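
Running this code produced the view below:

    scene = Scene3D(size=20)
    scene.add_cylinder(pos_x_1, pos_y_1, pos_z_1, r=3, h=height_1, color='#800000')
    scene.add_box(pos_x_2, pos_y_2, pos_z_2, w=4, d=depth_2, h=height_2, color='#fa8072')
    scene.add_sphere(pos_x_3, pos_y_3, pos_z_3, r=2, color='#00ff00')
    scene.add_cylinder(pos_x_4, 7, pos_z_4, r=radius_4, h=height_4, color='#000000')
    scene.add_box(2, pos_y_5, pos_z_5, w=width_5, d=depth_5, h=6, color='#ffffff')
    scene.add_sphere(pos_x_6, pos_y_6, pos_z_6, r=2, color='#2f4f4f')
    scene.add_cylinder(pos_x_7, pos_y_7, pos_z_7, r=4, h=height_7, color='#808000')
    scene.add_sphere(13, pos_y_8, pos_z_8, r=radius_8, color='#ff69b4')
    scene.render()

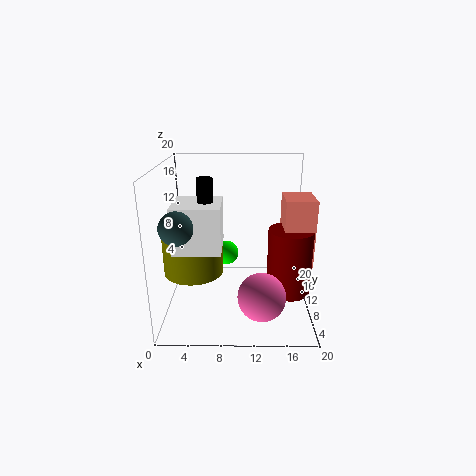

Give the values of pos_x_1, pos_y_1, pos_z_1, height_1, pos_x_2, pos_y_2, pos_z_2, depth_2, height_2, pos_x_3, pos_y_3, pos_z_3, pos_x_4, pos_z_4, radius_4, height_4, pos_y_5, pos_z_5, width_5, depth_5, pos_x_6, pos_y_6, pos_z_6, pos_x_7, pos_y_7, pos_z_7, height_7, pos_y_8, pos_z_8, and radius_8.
pos_x_1 = 17; pos_y_1 = 8; pos_z_1 = 3; height_1 = 9; pos_x_2 = 16; pos_y_2 = 7; pos_z_2 = 7; depth_2 = 5; height_2 = 9; pos_x_3 = 8; pos_y_3 = 18; pos_z_3 = 4; pos_x_4 = 6; pos_z_4 = 13; radius_4 = 1; height_4 = 6; pos_y_5 = 4; pos_z_5 = 10; width_5 = 6; depth_5 = 6; pos_x_6 = 3; pos_y_6 = 3; pos_z_6 = 14; pos_x_7 = 4; pos_y_7 = 8; pos_z_7 = 6; height_7 = 6; pos_y_8 = 3; pos_z_8 = 5; radius_8 = 3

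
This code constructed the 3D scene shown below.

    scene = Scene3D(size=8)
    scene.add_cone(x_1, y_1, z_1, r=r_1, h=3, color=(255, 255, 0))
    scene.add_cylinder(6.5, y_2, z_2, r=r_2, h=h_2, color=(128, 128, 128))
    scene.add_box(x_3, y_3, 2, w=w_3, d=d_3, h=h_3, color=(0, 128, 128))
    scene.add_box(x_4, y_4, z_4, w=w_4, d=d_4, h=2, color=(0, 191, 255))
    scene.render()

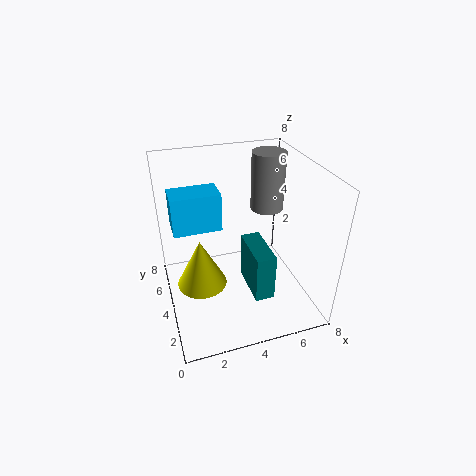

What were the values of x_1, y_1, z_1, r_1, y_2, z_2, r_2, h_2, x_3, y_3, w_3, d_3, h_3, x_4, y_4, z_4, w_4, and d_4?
x_1 = 2; y_1 = 5; z_1 = 0.5; r_1 = 1.5; y_2 = 6; z_2 = 4.5; r_2 = 1; h_2 = 3.5; x_3 = 4; y_3 = 1; w_3 = 1; d_3 = 2.5; h_3 = 2.5; x_4 = 0.5; y_4 = 3.5; z_4 = 5; w_4 = 2.5; d_4 = 1.5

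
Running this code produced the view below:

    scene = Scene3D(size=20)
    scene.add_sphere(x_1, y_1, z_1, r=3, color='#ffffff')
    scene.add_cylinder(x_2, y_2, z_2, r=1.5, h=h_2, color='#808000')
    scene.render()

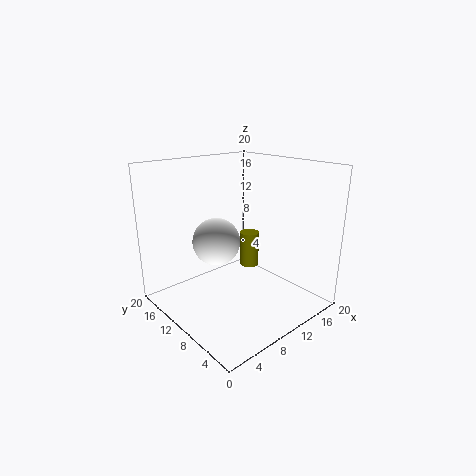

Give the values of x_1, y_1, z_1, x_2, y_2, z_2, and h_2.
x_1 = 5.5; y_1 = 9; z_1 = 11; x_2 = 15.5; y_2 = 13.5; z_2 = 3; h_2 = 5.5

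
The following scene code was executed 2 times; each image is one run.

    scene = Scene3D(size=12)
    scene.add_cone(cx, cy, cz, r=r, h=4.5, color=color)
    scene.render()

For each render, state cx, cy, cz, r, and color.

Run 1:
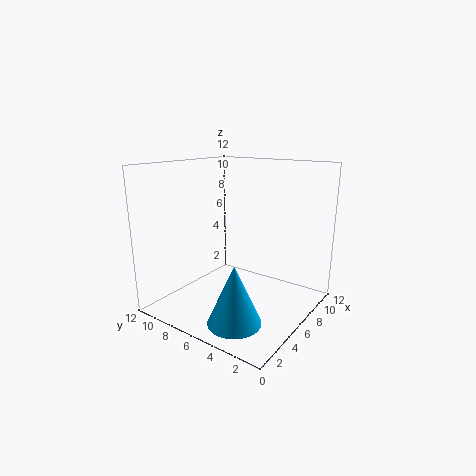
cx = 2; cy = 3.5; cz = 1; r = 2; color = 'deepskyblue'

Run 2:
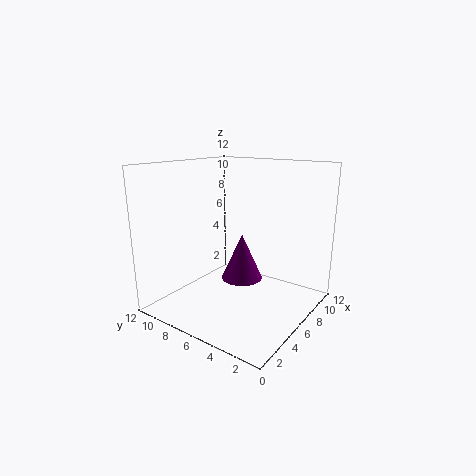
cx = 9.5; cy = 8; cz = 0.5; r = 2; color = 'purple'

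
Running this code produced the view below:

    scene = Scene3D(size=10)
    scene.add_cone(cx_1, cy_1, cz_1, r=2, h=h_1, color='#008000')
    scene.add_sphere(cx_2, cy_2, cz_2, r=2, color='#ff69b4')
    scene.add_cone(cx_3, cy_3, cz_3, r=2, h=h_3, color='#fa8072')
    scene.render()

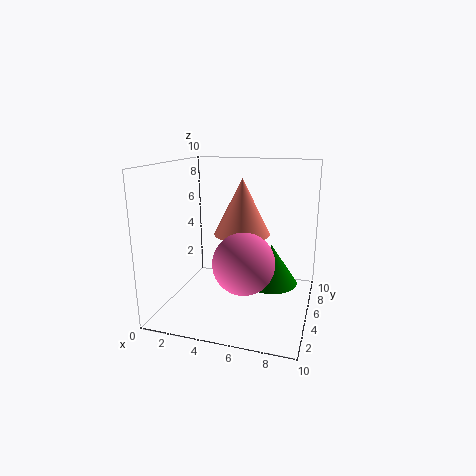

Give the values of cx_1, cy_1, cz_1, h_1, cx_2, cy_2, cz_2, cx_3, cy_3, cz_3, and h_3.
cx_1 = 7
cy_1 = 7
cz_1 = 1
h_1 = 3
cx_2 = 6
cy_2 = 3
cz_2 = 4
cx_3 = 5
cy_3 = 6
cz_3 = 5
h_3 = 4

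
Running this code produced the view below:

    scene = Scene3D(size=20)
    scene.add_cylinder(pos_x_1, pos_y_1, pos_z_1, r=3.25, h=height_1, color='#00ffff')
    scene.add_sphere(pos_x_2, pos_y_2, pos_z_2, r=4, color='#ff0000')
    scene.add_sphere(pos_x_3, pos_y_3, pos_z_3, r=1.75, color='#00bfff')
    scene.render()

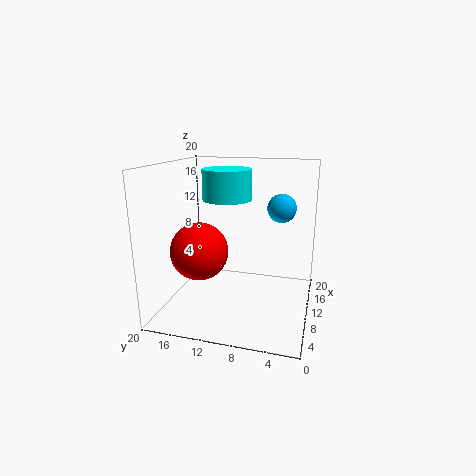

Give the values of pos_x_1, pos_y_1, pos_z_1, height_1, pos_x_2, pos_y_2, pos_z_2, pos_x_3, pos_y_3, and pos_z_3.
pos_x_1 = 9.25, pos_y_1 = 11.25, pos_z_1 = 15.5, height_1 = 4, pos_x_2 = 8, pos_y_2 = 15, pos_z_2 = 8.25, pos_x_3 = 7.25, pos_y_3 = 3.75, pos_z_3 = 15.25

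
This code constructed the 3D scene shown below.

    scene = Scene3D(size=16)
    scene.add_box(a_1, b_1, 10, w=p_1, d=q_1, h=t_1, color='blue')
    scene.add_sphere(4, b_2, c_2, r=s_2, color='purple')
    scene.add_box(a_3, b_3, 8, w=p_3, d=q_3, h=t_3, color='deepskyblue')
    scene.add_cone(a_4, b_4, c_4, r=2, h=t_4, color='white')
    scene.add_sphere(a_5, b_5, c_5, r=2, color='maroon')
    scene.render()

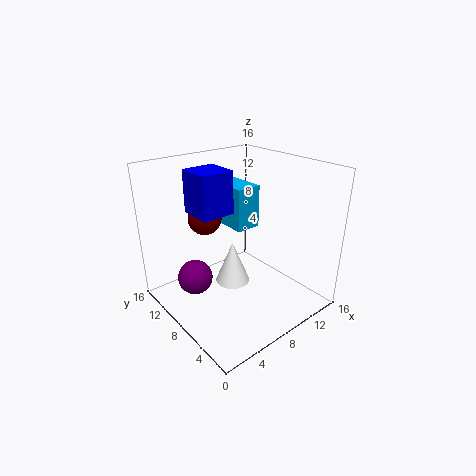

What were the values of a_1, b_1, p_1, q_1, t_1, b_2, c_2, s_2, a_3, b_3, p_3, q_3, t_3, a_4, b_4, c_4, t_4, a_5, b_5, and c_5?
a_1 = 5; b_1 = 10; p_1 = 4; q_1 = 4; t_1 = 5; b_2 = 11; c_2 = 3; s_2 = 2; a_3 = 9; b_3 = 9; p_3 = 3; q_3 = 5; t_3 = 5; a_4 = 8; b_4 = 9; c_4 = 2; t_4 = 5; a_5 = 7; b_5 = 13; c_5 = 9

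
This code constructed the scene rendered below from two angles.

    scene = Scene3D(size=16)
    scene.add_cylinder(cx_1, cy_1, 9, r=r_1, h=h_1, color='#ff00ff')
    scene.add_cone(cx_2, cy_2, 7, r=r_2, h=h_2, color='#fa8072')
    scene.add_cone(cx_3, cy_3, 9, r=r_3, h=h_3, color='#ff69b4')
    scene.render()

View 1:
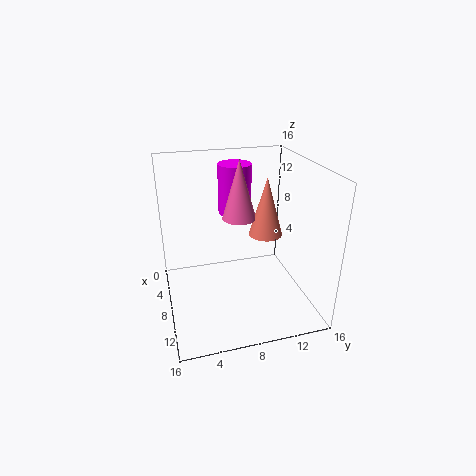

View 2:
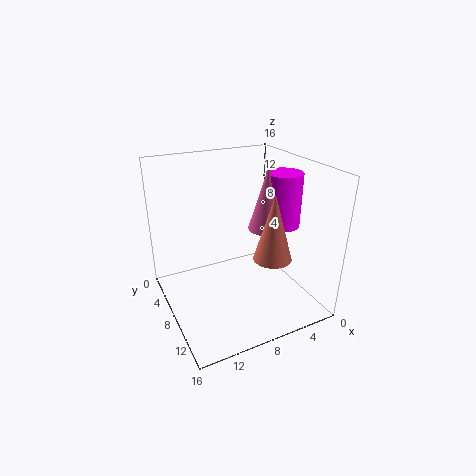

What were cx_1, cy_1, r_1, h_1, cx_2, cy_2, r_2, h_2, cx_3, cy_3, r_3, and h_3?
cx_1 = 3; cy_1 = 9; r_1 = 2; h_1 = 6; cx_2 = 6; cy_2 = 12; r_2 = 2; h_2 = 7; cx_3 = 5; cy_3 = 9; r_3 = 2; h_3 = 7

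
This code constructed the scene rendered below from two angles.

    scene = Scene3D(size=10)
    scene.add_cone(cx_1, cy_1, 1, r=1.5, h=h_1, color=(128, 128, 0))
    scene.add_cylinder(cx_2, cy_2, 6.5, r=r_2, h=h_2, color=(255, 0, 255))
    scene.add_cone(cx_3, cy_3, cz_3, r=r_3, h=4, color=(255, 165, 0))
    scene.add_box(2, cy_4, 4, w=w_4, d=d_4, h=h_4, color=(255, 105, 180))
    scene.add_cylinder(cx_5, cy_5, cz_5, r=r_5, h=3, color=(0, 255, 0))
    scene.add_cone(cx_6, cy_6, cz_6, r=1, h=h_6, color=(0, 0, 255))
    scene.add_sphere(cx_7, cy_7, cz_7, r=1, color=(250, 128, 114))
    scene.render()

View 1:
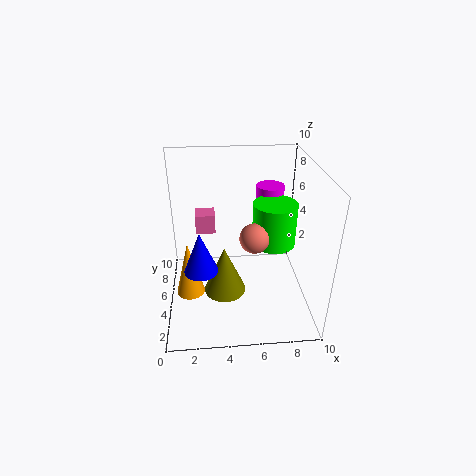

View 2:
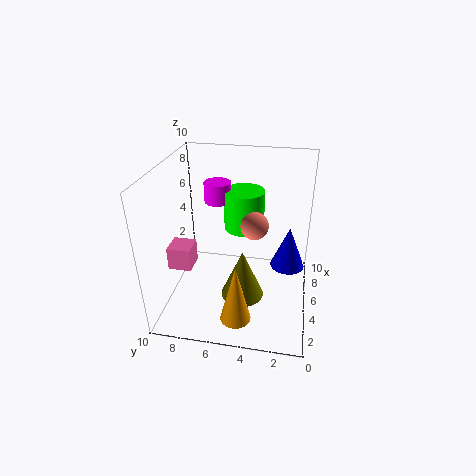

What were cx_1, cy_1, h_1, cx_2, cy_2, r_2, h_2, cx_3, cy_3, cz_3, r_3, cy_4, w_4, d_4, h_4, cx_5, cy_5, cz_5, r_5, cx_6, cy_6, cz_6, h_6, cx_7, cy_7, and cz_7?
cx_1 = 4
cy_1 = 4.5
h_1 = 3.5
cx_2 = 7.5
cy_2 = 7
r_2 = 1
h_2 = 1.5
cx_3 = 1.5
cy_3 = 4.5
cz_3 = 1
r_3 = 1
cy_4 = 7.5
w_4 = 1.5
d_4 = 1.5
h_4 = 1.5
cx_5 = 7.5
cy_5 = 5
cz_5 = 4.5
r_5 = 1.5
cx_6 = 2.5
cy_6 = 1.5
cz_6 = 5
h_6 = 2.5
cx_7 = 6
cy_7 = 4
cz_7 = 5.5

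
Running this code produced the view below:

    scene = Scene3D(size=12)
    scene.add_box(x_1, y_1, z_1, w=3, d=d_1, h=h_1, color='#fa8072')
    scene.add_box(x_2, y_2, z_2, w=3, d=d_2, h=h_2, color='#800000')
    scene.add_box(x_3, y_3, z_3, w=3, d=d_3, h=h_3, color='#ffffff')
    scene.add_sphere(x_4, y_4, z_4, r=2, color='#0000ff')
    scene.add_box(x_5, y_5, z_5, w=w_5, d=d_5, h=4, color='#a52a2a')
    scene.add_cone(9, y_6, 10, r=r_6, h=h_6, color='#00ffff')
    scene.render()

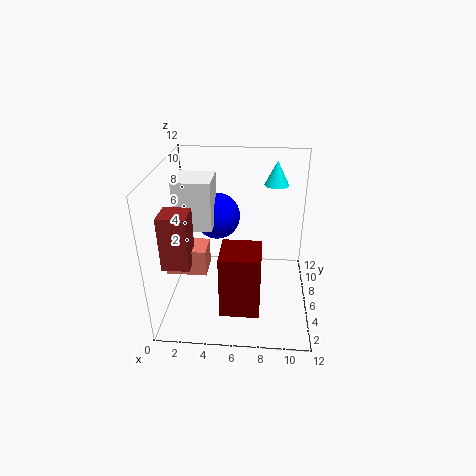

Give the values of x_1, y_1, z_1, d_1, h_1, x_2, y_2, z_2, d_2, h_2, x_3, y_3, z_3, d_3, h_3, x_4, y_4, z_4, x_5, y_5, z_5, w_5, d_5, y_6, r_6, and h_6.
x_1 = 1, y_1 = 2, z_1 = 5, d_1 = 2, h_1 = 2, x_2 = 5, y_2 = 1, z_2 = 2, d_2 = 3, h_2 = 5, x_3 = 1, y_3 = 5, z_3 = 7, d_3 = 3, h_3 = 4, x_4 = 4, y_4 = 8, z_4 = 7, x_5 = 1, y_5 = 1, z_5 = 6, w_5 = 2, d_5 = 2, y_6 = 8, r_6 = 1, h_6 = 2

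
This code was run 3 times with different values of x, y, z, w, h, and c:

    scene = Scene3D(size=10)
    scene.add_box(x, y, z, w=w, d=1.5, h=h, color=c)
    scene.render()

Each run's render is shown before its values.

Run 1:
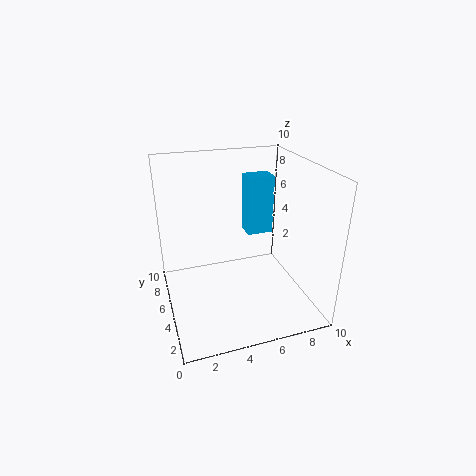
x = 6.5
y = 7
z = 4
w = 2
h = 4.5
c = 'deepskyblue'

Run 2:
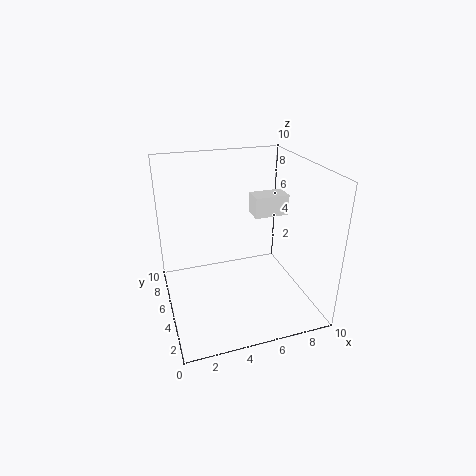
x = 6.5
y = 5.5
z = 6
w = 2.5
h = 1.5
c = 'white'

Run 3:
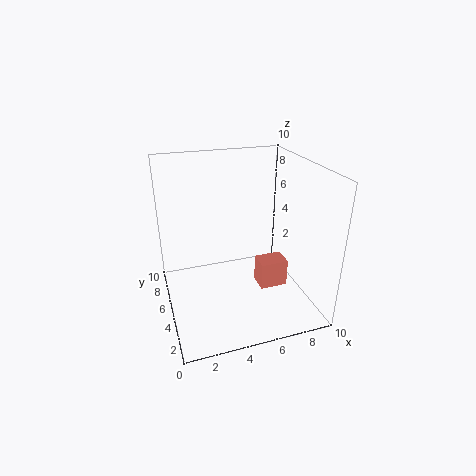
x = 6.5
y = 4
z = 1
w = 2
h = 2
c = 'salmon'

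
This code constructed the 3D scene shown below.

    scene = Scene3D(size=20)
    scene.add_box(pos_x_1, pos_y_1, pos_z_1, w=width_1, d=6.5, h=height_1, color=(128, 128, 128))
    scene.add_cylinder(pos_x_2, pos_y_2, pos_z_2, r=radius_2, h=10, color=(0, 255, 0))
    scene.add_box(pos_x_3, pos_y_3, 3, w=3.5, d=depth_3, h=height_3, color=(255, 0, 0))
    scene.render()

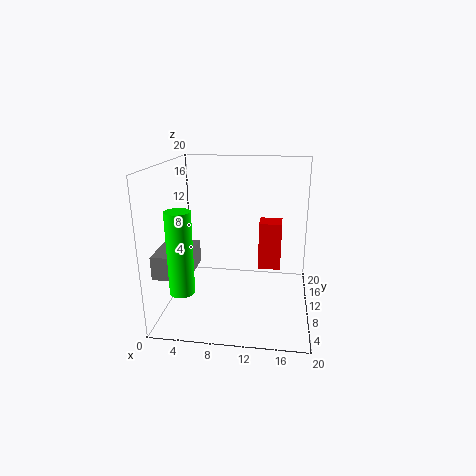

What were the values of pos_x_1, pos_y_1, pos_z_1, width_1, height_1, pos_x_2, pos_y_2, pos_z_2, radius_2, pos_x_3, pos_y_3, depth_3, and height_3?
pos_x_1 = 0.5, pos_y_1 = 2, pos_z_1 = 7, width_1 = 4.5, height_1 = 3, pos_x_2 = 4.5, pos_y_2 = 1.5, pos_z_2 = 6, radius_2 = 1.5, pos_x_3 = 12.5, pos_y_3 = 15, depth_3 = 3.5, height_3 = 7.5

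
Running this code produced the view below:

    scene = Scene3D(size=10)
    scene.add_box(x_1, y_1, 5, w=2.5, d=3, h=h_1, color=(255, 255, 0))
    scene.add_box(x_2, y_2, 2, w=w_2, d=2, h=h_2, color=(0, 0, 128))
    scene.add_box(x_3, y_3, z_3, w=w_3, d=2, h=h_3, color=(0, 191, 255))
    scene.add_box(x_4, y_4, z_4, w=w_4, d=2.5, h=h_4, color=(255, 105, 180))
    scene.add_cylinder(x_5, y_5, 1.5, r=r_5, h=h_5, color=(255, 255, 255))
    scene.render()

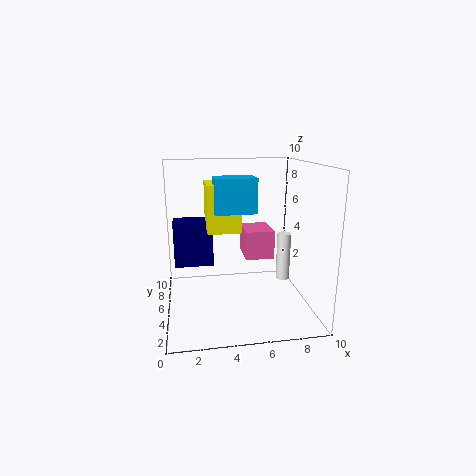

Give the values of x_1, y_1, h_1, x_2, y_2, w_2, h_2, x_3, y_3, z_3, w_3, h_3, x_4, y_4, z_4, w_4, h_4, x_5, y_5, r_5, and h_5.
x_1 = 3; y_1 = 6; h_1 = 3.5; x_2 = 0.5; y_2 = 7.5; w_2 = 3; h_2 = 3.5; x_3 = 3.5; y_3 = 5.5; z_3 = 6.5; w_3 = 3; h_3 = 2.5; x_4 = 5.5; y_4 = 4.5; z_4 = 3.5; w_4 = 2; h_4 = 2; x_5 = 8.5; y_5 = 5.5; r_5 = 0.5; h_5 = 3.5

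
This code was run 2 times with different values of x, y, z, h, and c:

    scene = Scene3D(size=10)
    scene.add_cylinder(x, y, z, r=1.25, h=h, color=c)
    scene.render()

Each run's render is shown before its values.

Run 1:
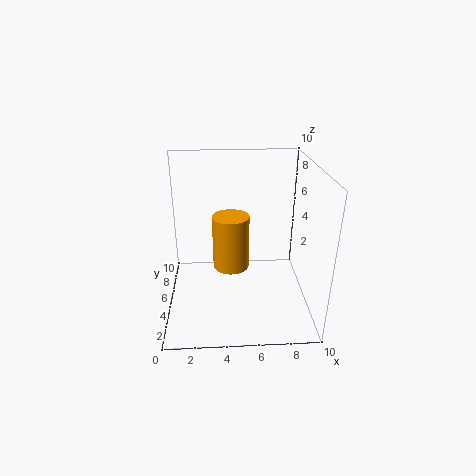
x = 4.5, y = 4.75, z = 3, h = 3.75, c = 'orange'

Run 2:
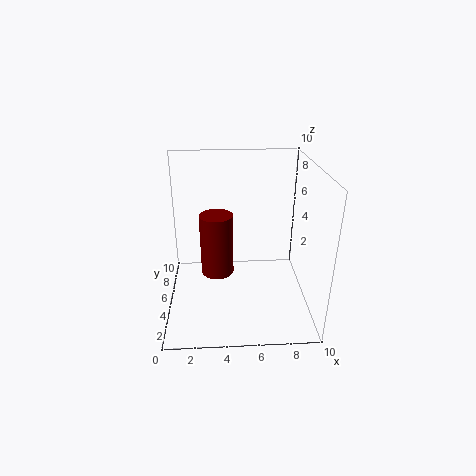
x = 3.5, y = 6.75, z = 1.25, h = 4.75, c = 'maroon'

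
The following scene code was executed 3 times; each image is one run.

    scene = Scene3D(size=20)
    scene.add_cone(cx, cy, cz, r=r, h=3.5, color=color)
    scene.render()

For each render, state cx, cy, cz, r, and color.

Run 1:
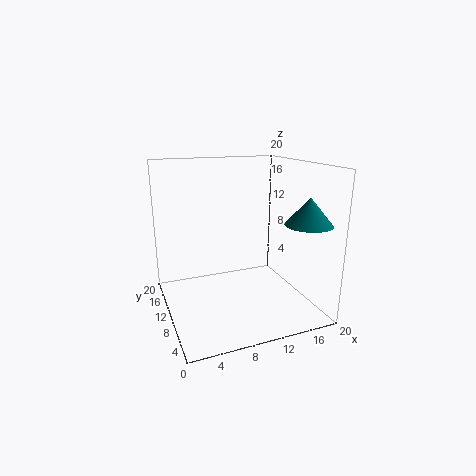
cx = 16.75; cy = 3.25; cz = 13; r = 3; color = 'teal'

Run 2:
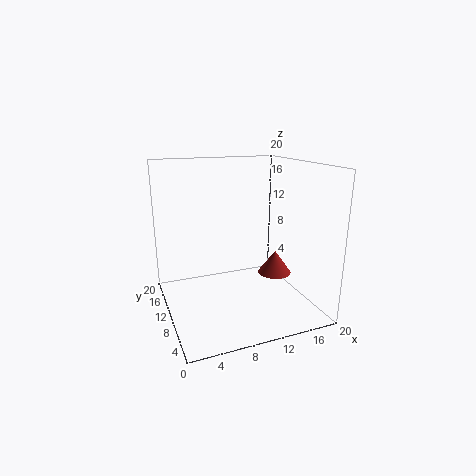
cx = 16.5; cy = 11; cz = 3.25; r = 2.5; color = 'brown'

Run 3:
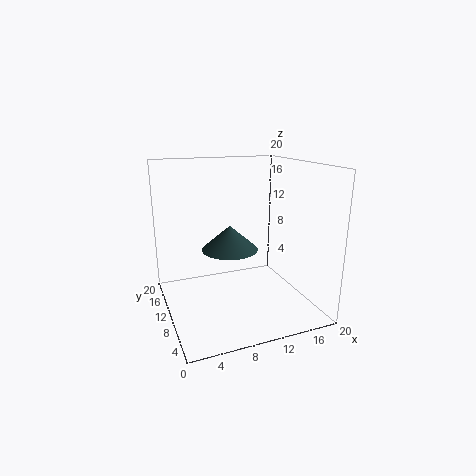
cx = 9.25; cy = 11.25; cz = 8; r = 4; color = 'darkslategray'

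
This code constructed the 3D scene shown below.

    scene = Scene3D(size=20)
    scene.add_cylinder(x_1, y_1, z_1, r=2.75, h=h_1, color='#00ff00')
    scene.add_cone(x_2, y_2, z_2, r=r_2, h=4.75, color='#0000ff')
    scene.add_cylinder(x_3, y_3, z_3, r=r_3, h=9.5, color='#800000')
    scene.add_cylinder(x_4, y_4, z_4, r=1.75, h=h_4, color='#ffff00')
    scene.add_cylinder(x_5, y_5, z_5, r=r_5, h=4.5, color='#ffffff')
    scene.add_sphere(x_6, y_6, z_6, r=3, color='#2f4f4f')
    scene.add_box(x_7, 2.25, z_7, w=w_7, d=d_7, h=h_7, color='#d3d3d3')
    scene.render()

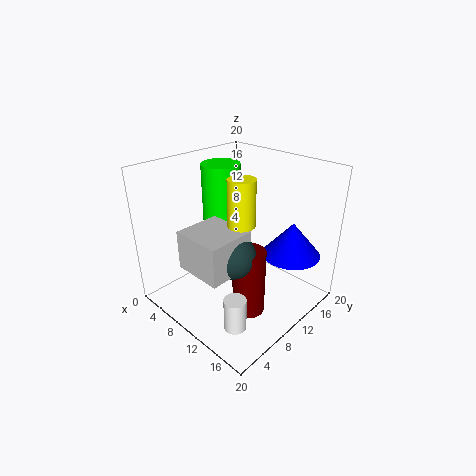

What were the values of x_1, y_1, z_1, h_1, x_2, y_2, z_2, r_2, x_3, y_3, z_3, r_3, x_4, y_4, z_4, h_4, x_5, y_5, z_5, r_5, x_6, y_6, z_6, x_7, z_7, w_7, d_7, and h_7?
x_1 = 5.25
y_1 = 11.5
z_1 = 10
h_1 = 9.25
x_2 = 15.75
y_2 = 14.75
z_2 = 7.75
r_2 = 4
x_3 = 13.25
y_3 = 8.75
z_3 = 0.25
r_3 = 2.25
x_4 = 12.5
y_4 = 8
z_4 = 13.5
h_4 = 6
x_5 = 14.5
y_5 = 4.75
z_5 = 0.25
r_5 = 1.5
x_6 = 12
y_6 = 7
z_6 = 9.25
x_7 = 6.75
z_7 = 7.5
w_7 = 6.75
d_7 = 6.5
h_7 = 5.25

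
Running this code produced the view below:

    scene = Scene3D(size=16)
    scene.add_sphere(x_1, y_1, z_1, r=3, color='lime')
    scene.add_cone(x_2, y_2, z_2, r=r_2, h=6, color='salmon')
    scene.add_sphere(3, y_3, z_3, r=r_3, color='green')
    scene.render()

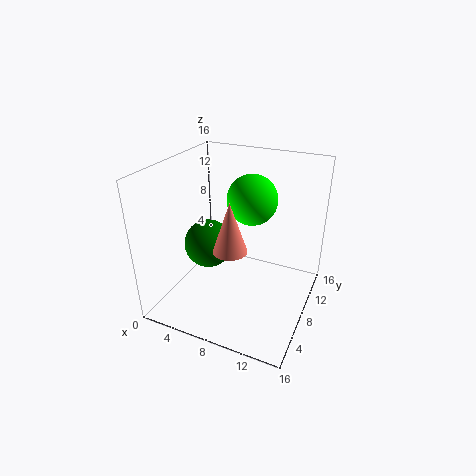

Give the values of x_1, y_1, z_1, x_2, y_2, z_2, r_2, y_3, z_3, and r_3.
x_1 = 8
y_1 = 12
z_1 = 11
x_2 = 7
y_2 = 8
z_2 = 6
r_2 = 2
y_3 = 10
z_3 = 5
r_3 = 3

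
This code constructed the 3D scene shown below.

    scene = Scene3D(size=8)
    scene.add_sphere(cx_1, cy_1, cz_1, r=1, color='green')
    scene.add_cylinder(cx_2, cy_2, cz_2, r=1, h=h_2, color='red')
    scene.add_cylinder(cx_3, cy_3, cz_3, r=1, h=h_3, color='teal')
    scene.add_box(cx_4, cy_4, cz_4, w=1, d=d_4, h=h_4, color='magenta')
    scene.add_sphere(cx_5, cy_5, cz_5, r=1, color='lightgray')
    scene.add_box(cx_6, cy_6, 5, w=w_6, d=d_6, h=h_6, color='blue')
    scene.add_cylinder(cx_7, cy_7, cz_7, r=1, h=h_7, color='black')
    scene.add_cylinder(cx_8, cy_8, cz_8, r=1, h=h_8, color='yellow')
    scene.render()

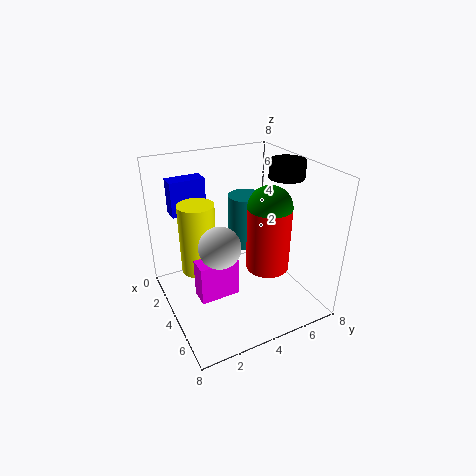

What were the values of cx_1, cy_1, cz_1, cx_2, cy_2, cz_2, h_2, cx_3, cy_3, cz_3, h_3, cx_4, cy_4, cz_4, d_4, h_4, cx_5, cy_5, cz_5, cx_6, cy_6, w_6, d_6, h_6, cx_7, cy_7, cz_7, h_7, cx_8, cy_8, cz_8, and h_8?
cx_1 = 7
cy_1 = 4
cz_1 = 7
cx_2 = 7
cy_2 = 4
cz_2 = 4
h_2 = 3
cx_3 = 3
cy_3 = 5
cz_3 = 3
h_3 = 3
cx_4 = 5
cy_4 = 1
cz_4 = 2
d_4 = 2
h_4 = 2
cx_5 = 6
cy_5 = 2
cz_5 = 5
cx_6 = 1
cy_6 = 1
w_6 = 1
d_6 = 2
h_6 = 2
cx_7 = 4
cy_7 = 7
cz_7 = 7
h_7 = 1
cx_8 = 3
cy_8 = 2
cz_8 = 2
h_8 = 4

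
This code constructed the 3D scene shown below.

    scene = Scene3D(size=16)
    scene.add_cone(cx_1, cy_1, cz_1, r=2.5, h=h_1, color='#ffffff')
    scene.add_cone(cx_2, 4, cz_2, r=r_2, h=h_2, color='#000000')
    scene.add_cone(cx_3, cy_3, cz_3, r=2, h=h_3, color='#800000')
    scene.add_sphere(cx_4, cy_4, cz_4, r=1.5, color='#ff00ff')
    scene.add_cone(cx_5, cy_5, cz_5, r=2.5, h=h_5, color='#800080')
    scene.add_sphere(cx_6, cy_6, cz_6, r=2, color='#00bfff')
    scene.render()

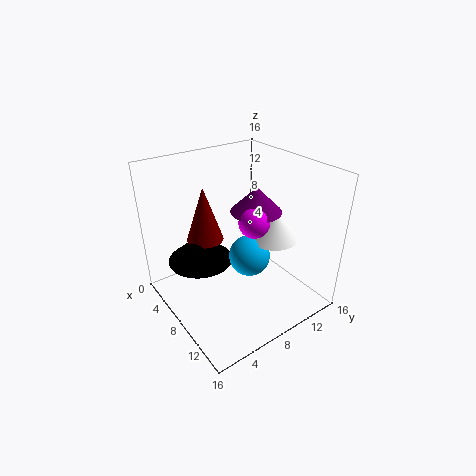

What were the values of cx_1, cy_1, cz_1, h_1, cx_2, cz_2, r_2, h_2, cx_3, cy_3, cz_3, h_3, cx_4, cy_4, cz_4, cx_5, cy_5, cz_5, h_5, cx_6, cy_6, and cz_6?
cx_1 = 12.5
cy_1 = 9
cz_1 = 10
h_1 = 3
cx_2 = 6.5
cz_2 = 6
r_2 = 3.5
h_2 = 3
cx_3 = 6
cy_3 = 5
cz_3 = 8
h_3 = 6
cx_4 = 12
cy_4 = 7
cz_4 = 12
cx_5 = 11
cy_5 = 8
cz_5 = 12.5
h_5 = 2.5
cx_6 = 12
cy_6 = 6.5
cz_6 = 8.5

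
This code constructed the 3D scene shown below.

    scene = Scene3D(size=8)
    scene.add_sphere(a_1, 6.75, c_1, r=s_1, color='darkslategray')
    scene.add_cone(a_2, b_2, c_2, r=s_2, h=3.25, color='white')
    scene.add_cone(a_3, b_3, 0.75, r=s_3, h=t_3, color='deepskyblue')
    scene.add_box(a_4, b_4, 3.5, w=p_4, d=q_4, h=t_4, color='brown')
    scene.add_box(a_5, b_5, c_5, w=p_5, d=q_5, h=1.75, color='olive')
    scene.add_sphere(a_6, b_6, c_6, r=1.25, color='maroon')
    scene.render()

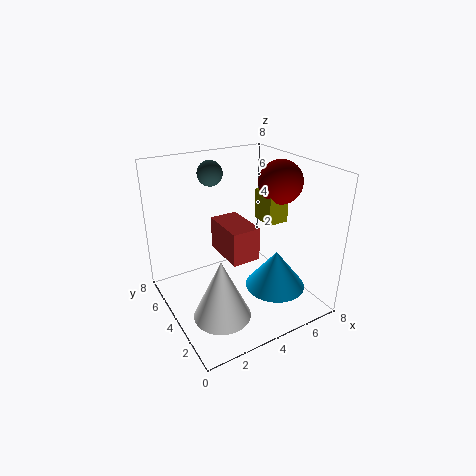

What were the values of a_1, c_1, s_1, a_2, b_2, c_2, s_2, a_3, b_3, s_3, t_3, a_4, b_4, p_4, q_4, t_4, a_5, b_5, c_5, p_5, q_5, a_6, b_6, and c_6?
a_1 = 3.75, c_1 = 7, s_1 = 0.75, a_2 = 2, b_2 = 2.25, c_2 = 0.75, s_2 = 1.5, a_3 = 6, b_3 = 3, s_3 = 1.75, t_3 = 2.25, a_4 = 2.75, b_4 = 2.25, p_4 = 1.5, q_4 = 2.5, t_4 = 1.75, a_5 = 5.75, b_5 = 3.5, c_5 = 4.5, p_5 = 1.25, q_5 = 1.5, a_6 = 6.75, b_6 = 4, c_6 = 6.75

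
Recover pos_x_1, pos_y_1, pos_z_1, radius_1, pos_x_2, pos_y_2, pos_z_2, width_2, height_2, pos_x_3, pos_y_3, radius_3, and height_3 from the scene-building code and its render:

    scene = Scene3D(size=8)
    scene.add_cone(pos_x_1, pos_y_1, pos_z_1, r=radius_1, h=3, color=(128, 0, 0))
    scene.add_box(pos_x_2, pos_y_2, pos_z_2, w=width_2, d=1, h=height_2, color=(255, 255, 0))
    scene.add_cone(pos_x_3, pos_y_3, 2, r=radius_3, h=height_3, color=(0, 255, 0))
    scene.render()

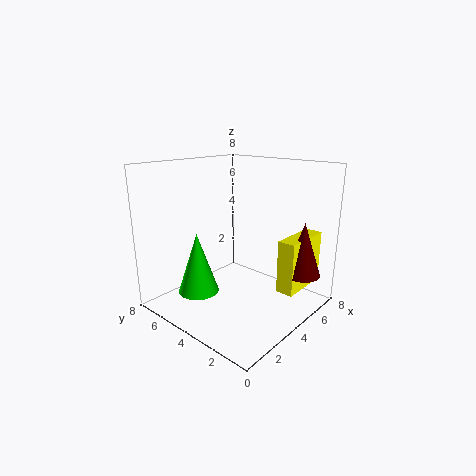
pos_x_1 = 6; pos_y_1 = 1; pos_z_1 = 2; radius_1 = 1; pos_x_2 = 5; pos_y_2 = 1; pos_z_2 = 1; width_2 = 3; height_2 = 3; pos_x_3 = 1; pos_y_3 = 4; radius_3 = 1; height_3 = 3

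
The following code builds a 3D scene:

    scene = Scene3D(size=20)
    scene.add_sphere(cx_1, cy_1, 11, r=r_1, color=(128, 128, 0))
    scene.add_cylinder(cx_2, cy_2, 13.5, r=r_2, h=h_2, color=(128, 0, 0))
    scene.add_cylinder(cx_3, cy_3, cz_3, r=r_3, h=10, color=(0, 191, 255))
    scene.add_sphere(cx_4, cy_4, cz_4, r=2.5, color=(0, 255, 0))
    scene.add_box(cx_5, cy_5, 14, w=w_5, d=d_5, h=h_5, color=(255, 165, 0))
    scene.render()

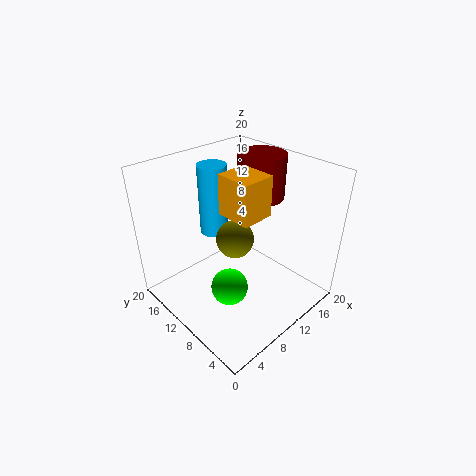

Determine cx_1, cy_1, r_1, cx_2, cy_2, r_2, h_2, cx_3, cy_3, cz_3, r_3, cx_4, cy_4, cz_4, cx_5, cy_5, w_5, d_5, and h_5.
cx_1 = 8.5
cy_1 = 9
r_1 = 2.5
cx_2 = 16.5
cy_2 = 12
r_2 = 3.5
h_2 = 6.5
cx_3 = 9.5
cy_3 = 14.5
cz_3 = 9.5
r_3 = 2
cx_4 = 6.5
cy_4 = 8
cz_4 = 4.5
cx_5 = 8
cy_5 = 6.5
w_5 = 4.5
d_5 = 5
h_5 = 5.5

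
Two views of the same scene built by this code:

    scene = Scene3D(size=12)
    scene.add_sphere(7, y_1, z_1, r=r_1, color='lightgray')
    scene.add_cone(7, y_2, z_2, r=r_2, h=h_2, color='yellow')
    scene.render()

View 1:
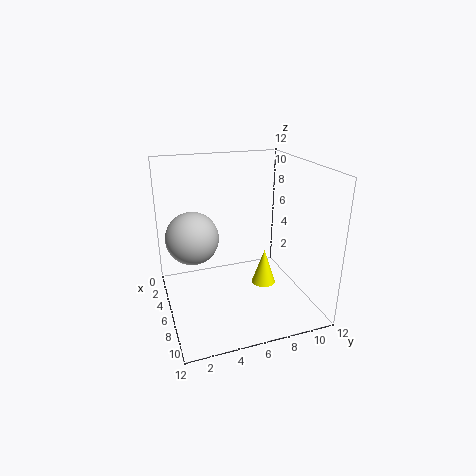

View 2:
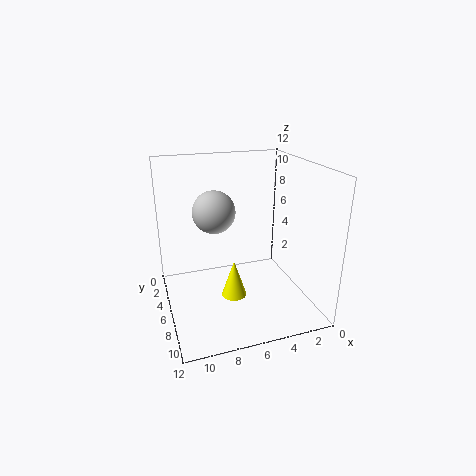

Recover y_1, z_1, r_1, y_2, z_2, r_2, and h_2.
y_1 = 2; z_1 = 7; r_1 = 2; y_2 = 8; z_2 = 2; r_2 = 1; h_2 = 3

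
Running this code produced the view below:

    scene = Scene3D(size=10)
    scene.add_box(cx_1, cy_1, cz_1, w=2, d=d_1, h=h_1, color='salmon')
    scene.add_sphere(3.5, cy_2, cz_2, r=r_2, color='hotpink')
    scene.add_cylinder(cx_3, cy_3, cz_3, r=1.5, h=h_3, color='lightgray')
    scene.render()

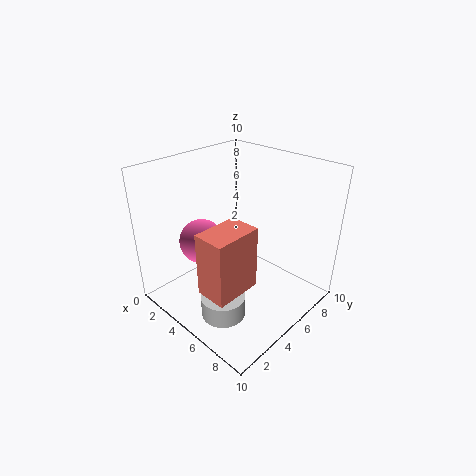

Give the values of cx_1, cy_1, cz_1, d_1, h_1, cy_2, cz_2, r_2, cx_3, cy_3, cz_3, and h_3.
cx_1 = 6, cy_1 = 0.5, cz_1 = 3.5, d_1 = 3, h_1 = 4, cy_2 = 3, cz_2 = 5, r_2 = 1.5, cx_3 = 6, cy_3 = 2.5, cz_3 = 0.5, h_3 = 1.5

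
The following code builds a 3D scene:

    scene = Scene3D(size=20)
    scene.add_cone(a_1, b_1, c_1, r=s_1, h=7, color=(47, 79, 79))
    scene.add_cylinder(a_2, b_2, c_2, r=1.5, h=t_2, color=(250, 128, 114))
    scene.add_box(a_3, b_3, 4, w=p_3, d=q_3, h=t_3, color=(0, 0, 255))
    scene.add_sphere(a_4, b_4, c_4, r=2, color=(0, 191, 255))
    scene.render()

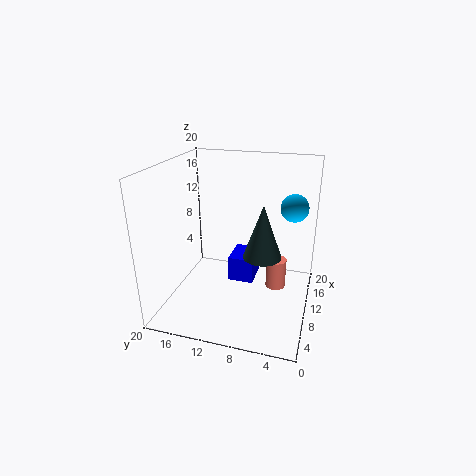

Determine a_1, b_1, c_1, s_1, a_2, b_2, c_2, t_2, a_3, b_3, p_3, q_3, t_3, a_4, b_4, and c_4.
a_1 = 7.5; b_1 = 6; c_1 = 9; s_1 = 2.5; a_2 = 13.5; b_2 = 5; c_2 = 1; t_2 = 4.5; a_3 = 8.5; b_3 = 7.5; p_3 = 4.5; q_3 = 3.5; t_3 = 3.5; a_4 = 14.5; b_4 = 3; c_4 = 13.5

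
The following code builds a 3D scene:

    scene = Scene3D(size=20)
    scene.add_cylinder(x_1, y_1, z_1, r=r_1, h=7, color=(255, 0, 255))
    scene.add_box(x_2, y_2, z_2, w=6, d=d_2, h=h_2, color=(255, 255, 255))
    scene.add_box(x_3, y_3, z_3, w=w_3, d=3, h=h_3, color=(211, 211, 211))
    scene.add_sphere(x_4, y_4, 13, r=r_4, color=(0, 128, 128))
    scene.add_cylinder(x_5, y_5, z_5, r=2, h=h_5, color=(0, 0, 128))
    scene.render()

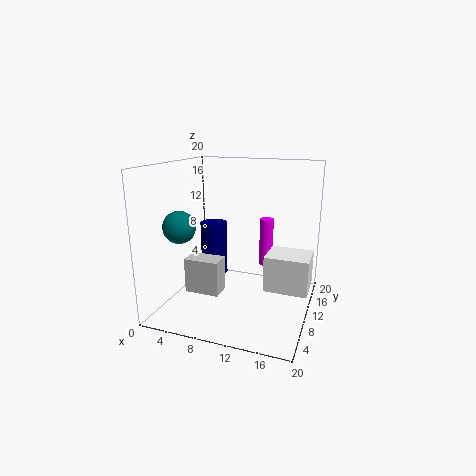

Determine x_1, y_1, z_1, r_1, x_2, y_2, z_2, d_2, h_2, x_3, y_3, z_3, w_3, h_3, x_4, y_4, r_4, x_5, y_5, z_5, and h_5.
x_1 = 13, y_1 = 14, z_1 = 5, r_1 = 1, x_2 = 14, y_2 = 9, z_2 = 3, d_2 = 5, h_2 = 5, x_3 = 3, y_3 = 7, z_3 = 2, w_3 = 5, h_3 = 5, x_4 = 5, y_4 = 3, r_4 = 2, x_5 = 5, y_5 = 13, z_5 = 3, h_5 = 8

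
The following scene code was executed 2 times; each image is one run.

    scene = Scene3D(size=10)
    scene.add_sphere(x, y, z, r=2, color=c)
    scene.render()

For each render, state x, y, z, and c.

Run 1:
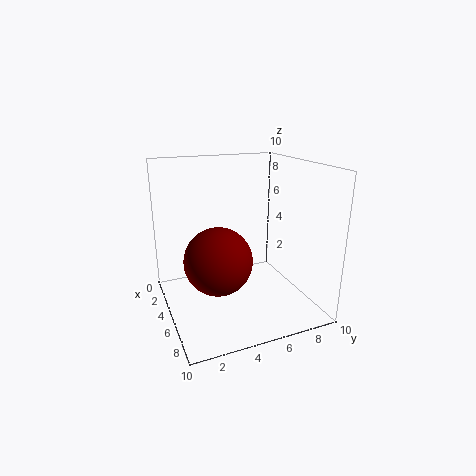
x = 8, y = 2.5, z = 5, c = 'maroon'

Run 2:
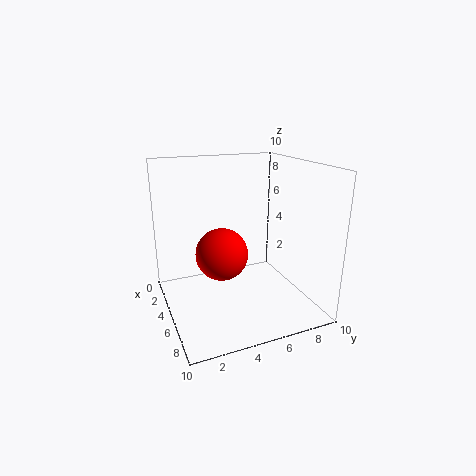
x = 3, y = 4.5, z = 3, c = 'red'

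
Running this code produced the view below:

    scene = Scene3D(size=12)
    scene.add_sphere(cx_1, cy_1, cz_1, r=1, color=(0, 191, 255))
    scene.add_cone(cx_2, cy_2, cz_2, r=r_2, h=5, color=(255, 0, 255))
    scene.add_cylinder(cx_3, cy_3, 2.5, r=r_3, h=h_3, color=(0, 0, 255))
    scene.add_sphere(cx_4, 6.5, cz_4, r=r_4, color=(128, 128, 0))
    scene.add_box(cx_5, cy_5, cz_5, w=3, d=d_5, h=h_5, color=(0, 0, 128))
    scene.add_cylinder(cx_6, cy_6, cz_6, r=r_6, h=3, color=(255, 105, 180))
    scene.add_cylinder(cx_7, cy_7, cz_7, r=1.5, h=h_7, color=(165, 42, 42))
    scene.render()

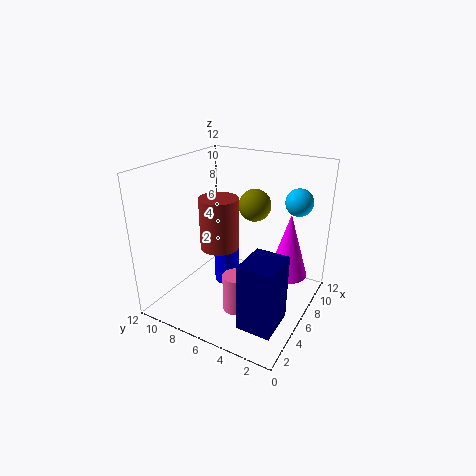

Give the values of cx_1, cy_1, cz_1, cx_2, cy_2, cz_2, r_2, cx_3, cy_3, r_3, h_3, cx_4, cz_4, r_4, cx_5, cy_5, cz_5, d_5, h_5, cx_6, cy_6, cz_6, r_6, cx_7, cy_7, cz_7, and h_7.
cx_1 = 6
cy_1 = 1
cz_1 = 10
cx_2 = 6
cy_2 = 1.5
cz_2 = 4
r_2 = 1.5
cx_3 = 5
cy_3 = 6.5
r_3 = 1
h_3 = 4
cx_4 = 10
cz_4 = 7.5
r_4 = 1.5
cx_5 = 0.5
cy_5 = 0.5
cz_5 = 2
d_5 = 2.5
h_5 = 5
cx_6 = 3
cy_6 = 4.5
cz_6 = 1.5
r_6 = 1
cx_7 = 4
cy_7 = 6.5
cz_7 = 6
h_7 = 4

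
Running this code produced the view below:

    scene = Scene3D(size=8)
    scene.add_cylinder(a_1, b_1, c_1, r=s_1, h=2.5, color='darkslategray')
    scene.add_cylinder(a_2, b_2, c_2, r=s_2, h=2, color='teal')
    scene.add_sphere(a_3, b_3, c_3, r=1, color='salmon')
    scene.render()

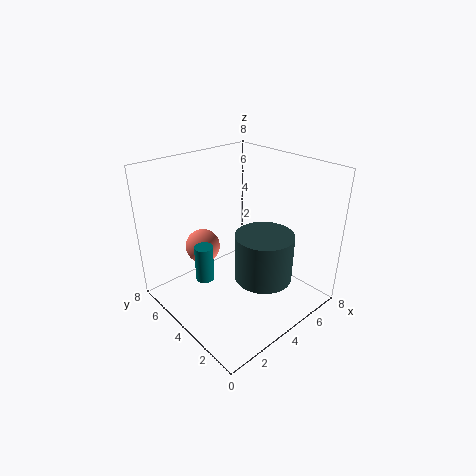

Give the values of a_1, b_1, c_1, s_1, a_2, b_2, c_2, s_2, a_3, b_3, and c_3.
a_1 = 4; b_1 = 2; c_1 = 2.5; s_1 = 1.5; a_2 = 2; b_2 = 4.5; c_2 = 2; s_2 = 0.5; a_3 = 3; b_3 = 6; c_3 = 3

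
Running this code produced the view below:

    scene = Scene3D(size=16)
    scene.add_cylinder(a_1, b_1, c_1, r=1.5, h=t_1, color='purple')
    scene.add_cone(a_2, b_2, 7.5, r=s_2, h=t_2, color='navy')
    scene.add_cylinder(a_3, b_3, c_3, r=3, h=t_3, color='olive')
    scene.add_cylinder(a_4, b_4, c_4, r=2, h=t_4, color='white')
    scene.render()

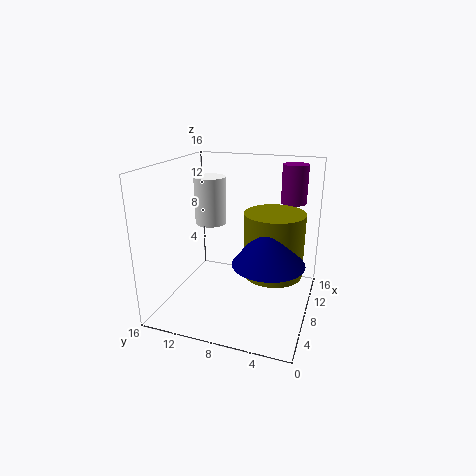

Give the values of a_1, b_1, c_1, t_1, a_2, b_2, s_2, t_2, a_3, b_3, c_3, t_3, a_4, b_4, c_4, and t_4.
a_1 = 13.5
b_1 = 3
c_1 = 11
t_1 = 4.5
a_2 = 4
b_2 = 3.5
s_2 = 3.5
t_2 = 4.5
a_3 = 6
b_3 = 3.5
c_3 = 5.5
t_3 = 6.5
a_4 = 13
b_4 = 13.5
c_4 = 7.5
t_4 = 6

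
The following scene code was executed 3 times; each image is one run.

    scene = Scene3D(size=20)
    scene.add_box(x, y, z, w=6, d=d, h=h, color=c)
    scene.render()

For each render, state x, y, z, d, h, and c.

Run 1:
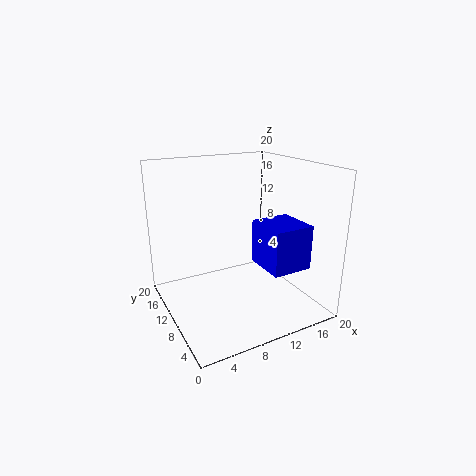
x = 13.5, y = 5.5, z = 5, d = 6.5, h = 6.5, c = 'blue'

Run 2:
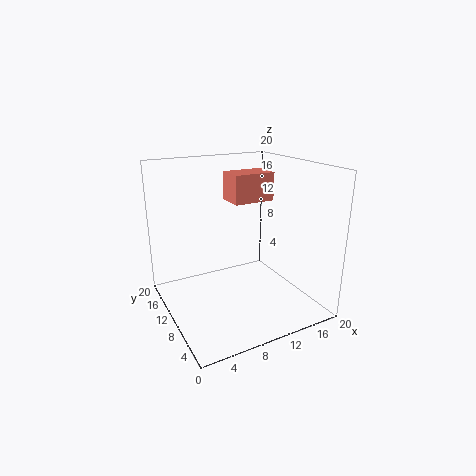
x = 10, y = 10.5, z = 14.5, d = 4, h = 4, c = 'salmon'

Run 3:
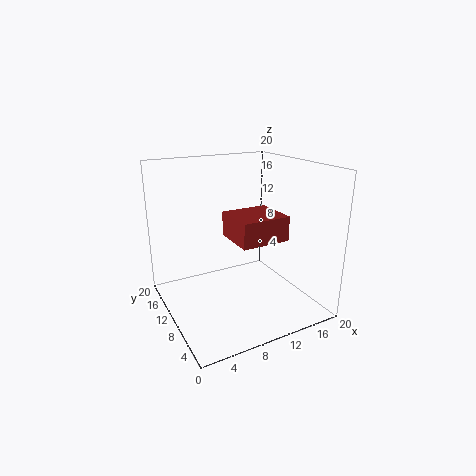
x = 6.5, y = 2, z = 12, d = 5.5, h = 3, c = 'brown'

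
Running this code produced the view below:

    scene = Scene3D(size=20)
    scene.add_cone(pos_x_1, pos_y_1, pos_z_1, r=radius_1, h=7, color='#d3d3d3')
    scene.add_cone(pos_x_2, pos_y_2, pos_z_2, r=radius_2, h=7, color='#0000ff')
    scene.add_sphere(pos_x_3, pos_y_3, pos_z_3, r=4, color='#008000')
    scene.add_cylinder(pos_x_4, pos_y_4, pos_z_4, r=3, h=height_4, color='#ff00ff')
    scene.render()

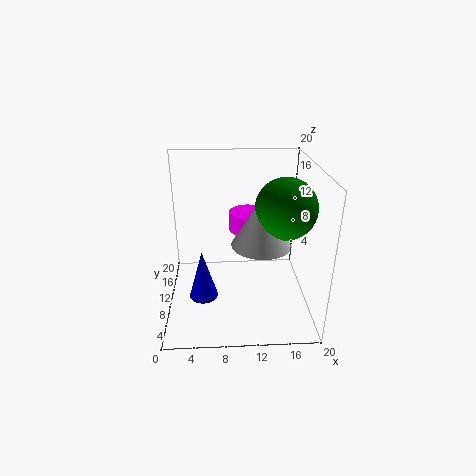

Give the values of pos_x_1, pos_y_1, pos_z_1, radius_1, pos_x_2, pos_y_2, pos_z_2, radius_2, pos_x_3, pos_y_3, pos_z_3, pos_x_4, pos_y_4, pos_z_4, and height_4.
pos_x_1 = 13
pos_y_1 = 8
pos_z_1 = 10
radius_1 = 4
pos_x_2 = 5
pos_y_2 = 8
pos_z_2 = 2
radius_2 = 2
pos_x_3 = 16
pos_y_3 = 8
pos_z_3 = 15
pos_x_4 = 12
pos_y_4 = 17
pos_z_4 = 8
height_4 = 3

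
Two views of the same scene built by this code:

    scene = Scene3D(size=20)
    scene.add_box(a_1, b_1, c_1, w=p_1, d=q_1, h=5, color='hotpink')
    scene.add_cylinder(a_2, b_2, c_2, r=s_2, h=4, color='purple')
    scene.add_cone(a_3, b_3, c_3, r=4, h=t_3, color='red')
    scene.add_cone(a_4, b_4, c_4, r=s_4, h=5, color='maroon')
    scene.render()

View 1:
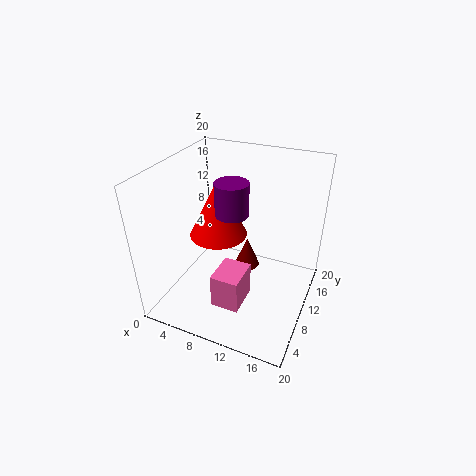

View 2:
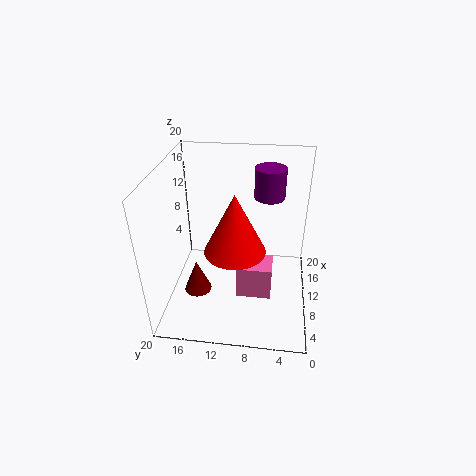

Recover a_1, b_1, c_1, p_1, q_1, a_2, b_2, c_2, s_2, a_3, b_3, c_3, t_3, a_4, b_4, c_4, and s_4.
a_1 = 8, b_1 = 5, c_1 = 1, p_1 = 4, q_1 = 5, a_2 = 11, b_2 = 6, c_2 = 16, s_2 = 2, a_3 = 7, b_3 = 10, c_3 = 10, t_3 = 8, a_4 = 9, b_4 = 16, c_4 = 1, s_4 = 2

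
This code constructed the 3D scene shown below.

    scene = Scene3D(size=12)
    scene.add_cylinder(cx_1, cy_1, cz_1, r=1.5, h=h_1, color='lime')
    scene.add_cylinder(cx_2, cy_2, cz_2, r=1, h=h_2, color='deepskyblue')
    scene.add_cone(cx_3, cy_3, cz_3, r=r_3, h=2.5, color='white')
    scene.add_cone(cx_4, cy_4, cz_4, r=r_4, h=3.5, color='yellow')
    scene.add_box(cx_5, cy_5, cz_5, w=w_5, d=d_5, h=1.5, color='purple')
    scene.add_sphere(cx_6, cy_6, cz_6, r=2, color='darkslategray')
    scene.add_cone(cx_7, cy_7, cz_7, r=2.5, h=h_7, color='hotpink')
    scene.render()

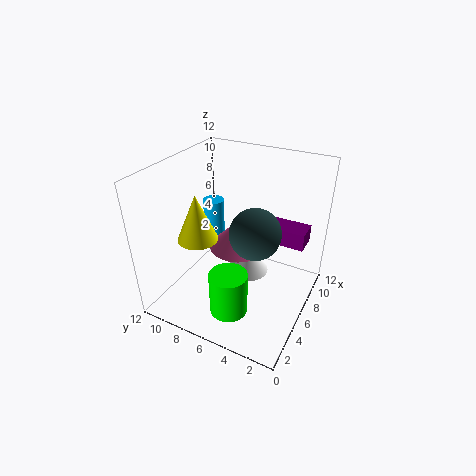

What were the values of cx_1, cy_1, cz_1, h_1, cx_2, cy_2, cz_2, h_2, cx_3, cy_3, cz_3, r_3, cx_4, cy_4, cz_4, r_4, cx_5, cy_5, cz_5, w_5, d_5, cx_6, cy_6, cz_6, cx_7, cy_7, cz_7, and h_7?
cx_1 = 2.5; cy_1 = 5; cz_1 = 1.5; h_1 = 3.5; cx_2 = 9.5; cy_2 = 10.5; cz_2 = 2; h_2 = 5; cx_3 = 9; cy_3 = 6.5; cz_3 = 0.5; r_3 = 2; cx_4 = 2.5; cy_4 = 7.5; cz_4 = 7.5; r_4 = 1.5; cx_5 = 8; cy_5 = 1; cz_5 = 5; w_5 = 2; d_5 = 3.5; cx_6 = 5; cy_6 = 4; cz_6 = 7.5; cx_7 = 7; cy_7 = 6.5; cz_7 = 4.5; h_7 = 2.5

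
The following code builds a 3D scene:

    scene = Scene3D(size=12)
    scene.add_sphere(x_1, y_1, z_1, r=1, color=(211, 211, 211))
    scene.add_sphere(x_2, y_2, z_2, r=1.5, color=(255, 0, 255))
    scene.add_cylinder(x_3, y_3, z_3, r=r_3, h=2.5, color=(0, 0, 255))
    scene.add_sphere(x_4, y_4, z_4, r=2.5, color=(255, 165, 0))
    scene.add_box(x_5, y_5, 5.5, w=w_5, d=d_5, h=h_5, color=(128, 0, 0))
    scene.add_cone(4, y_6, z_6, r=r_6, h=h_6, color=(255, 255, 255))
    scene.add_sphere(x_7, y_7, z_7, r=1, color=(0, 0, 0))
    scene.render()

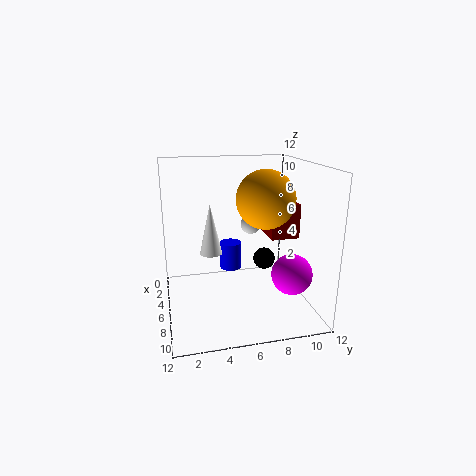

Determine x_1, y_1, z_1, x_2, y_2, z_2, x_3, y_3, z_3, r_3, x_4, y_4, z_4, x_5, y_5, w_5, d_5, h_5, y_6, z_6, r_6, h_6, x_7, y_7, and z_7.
x_1 = 1, y_1 = 8.5, z_1 = 5.5, x_2 = 10.5, y_2 = 9, z_2 = 4.5, x_3 = 3, y_3 = 6, z_3 = 2, r_3 = 1, x_4 = 5.5, y_4 = 8.5, z_4 = 9, x_5 = 2.5, y_5 = 9, w_5 = 3.5, d_5 = 2.5, h_5 = 3, y_6 = 4, z_6 = 4, r_6 = 1, h_6 = 4.5, x_7 = 4, y_7 = 9, z_7 = 3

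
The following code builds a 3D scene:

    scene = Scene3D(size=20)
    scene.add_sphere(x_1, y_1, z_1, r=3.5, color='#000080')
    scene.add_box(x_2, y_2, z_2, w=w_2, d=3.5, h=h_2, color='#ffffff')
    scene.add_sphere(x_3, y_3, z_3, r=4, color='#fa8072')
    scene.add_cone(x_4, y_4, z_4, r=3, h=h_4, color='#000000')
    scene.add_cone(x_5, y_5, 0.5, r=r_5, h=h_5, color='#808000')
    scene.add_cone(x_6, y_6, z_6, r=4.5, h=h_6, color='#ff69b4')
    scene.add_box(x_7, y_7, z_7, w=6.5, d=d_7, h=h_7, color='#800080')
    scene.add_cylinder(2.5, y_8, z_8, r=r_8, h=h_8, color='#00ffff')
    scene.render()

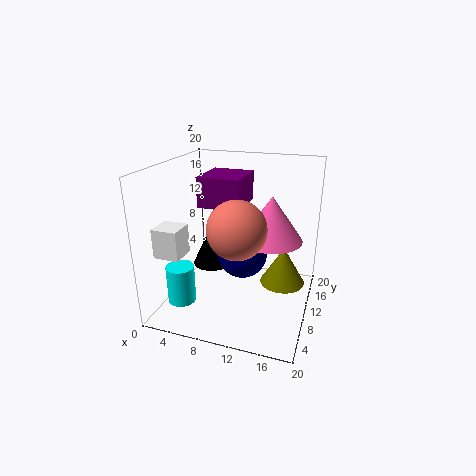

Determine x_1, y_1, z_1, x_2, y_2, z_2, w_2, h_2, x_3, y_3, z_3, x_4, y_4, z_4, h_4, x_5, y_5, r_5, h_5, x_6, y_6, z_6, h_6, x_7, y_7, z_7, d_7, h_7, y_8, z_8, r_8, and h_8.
x_1 = 10.5; y_1 = 10.5; z_1 = 7.5; x_2 = 0.5; y_2 = 3.5; z_2 = 8.5; w_2 = 3.5; h_2 = 4; x_3 = 10.5; y_3 = 8; z_3 = 12; x_4 = 4.5; y_4 = 13.5; z_4 = 3.5; h_4 = 6.5; x_5 = 15.5; y_5 = 16; r_5 = 3.5; h_5 = 6; x_6 = 14; y_6 = 13; z_6 = 9; h_6 = 6.5; x_7 = 3; y_7 = 12; z_7 = 13; d_7 = 7; h_7 = 4.5; y_8 = 6.5; z_8 = 0.5; r_8 = 2; h_8 = 5.5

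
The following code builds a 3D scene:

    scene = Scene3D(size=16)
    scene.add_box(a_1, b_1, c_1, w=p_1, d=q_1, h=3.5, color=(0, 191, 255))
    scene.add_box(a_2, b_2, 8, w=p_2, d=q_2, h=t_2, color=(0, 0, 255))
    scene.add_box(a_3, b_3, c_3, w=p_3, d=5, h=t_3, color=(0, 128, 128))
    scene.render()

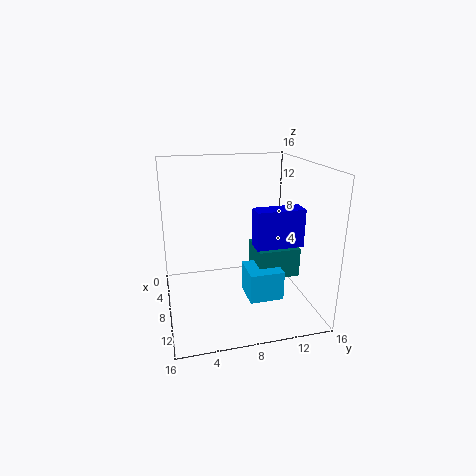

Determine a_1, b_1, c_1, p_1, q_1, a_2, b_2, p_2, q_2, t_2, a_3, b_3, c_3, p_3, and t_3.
a_1 = 6
b_1 = 9
c_1 = 0.5
p_1 = 4
q_1 = 4
a_2 = 10
b_2 = 9
p_2 = 2
q_2 = 5
t_2 = 4
a_3 = 4
b_3 = 10.5
c_3 = 2.5
p_3 = 4.5
t_3 = 3.5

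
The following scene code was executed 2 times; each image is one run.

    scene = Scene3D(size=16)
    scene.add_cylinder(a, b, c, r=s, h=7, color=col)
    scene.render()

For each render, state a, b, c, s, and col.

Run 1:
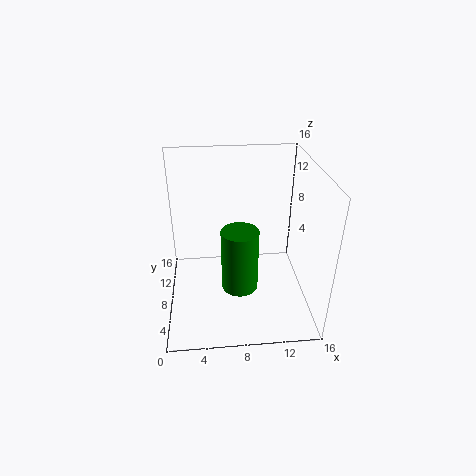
a = 8; b = 6; c = 3; s = 2; col = 'green'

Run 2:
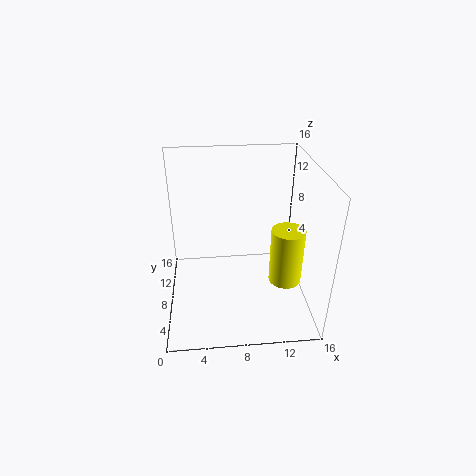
a = 14; b = 9; c = 1; s = 2; col = 'yellow'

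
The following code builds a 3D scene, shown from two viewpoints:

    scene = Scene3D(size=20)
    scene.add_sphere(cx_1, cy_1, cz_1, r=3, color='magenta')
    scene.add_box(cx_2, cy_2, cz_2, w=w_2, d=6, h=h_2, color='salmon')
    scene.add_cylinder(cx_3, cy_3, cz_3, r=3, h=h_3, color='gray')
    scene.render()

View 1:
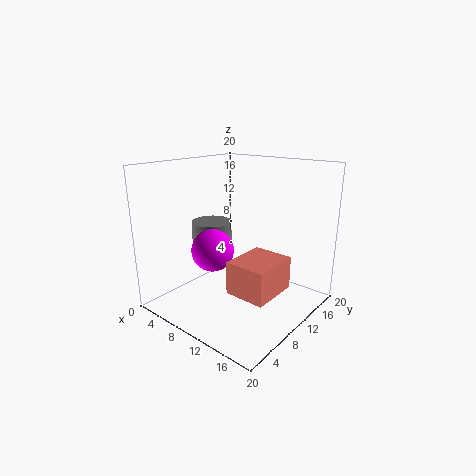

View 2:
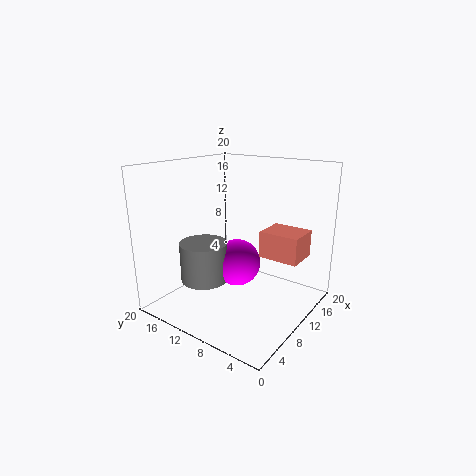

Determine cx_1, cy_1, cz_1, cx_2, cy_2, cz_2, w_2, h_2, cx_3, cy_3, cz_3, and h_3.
cx_1 = 7
cy_1 = 8
cz_1 = 8
cx_2 = 14
cy_2 = 3
cz_2 = 6
w_2 = 5
h_2 = 4
cx_3 = 4
cy_3 = 11
cz_3 = 6
h_3 = 5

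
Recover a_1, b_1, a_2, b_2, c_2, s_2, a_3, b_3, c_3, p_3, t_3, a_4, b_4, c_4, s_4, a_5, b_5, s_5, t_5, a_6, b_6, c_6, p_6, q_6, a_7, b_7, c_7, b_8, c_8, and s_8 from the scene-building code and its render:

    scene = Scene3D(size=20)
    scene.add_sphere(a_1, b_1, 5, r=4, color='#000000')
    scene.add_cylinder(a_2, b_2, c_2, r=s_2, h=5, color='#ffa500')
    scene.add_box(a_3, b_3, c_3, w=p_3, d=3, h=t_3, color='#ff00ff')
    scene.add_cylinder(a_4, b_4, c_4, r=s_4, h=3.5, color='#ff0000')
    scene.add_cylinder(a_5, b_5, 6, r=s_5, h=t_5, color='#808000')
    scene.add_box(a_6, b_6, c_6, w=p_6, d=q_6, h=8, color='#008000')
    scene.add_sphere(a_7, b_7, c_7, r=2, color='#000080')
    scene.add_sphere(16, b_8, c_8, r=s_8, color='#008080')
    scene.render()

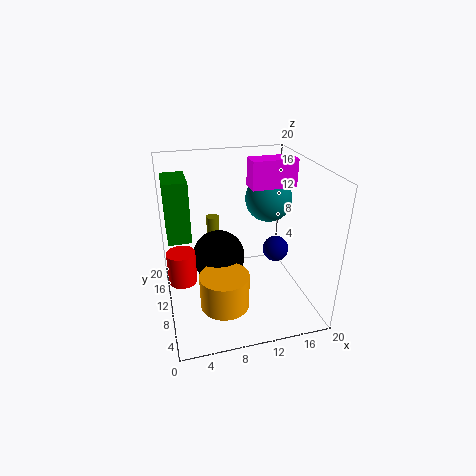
a_1 = 8, b_1 = 14, a_2 = 7.5, b_2 = 8, c_2 = 0.5, s_2 = 3.5, a_3 = 12.5, b_3 = 11.5, c_3 = 16, p_3 = 6.5, t_3 = 4, a_4 = 1.5, b_4 = 1.5, c_4 = 10.5, s_4 = 1.5, a_5 = 8, b_5 = 18, s_5 = 1, t_5 = 4, a_6 = 0.5, b_6 = 8.5, c_6 = 11, p_6 = 3, q_6 = 5, a_7 = 17, b_7 = 13, c_7 = 5.5, b_8 = 14.5, c_8 = 13.5, s_8 = 3.5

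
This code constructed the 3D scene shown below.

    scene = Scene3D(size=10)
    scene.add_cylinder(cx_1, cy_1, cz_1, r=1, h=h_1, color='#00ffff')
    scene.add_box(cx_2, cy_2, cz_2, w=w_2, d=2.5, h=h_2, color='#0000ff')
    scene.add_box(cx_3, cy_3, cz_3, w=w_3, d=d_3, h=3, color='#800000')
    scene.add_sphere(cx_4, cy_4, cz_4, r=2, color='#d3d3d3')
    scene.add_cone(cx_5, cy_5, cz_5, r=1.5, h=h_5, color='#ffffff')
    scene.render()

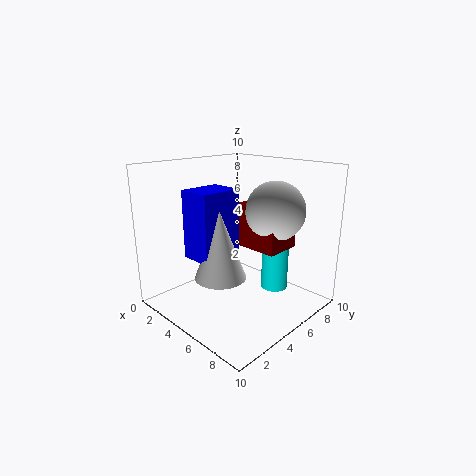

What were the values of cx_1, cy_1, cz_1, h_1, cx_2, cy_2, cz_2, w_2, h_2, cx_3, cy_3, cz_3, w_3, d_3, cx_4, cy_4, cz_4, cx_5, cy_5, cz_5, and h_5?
cx_1 = 6
cy_1 = 8
cz_1 = 0.5
h_1 = 5
cx_2 = 5
cy_2 = 0.5
cz_2 = 5
w_2 = 2
h_2 = 4
cx_3 = 5
cy_3 = 5
cz_3 = 4.5
w_3 = 3
d_3 = 2.5
cx_4 = 7
cy_4 = 6.5
cz_4 = 7
cx_5 = 7
cy_5 = 1.5
cz_5 = 4
h_5 = 4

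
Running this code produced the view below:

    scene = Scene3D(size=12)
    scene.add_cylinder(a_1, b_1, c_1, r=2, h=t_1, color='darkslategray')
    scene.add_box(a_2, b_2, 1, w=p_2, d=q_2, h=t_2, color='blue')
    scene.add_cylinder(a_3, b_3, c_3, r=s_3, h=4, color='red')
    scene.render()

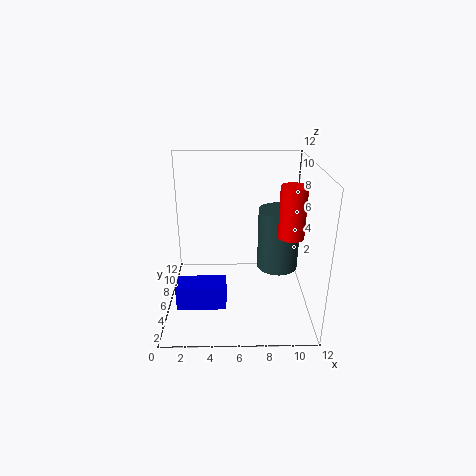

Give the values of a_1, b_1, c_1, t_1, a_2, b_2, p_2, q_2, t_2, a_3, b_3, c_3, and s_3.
a_1 = 10; b_1 = 10; c_1 = 1; t_1 = 6; a_2 = 1; b_2 = 3; p_2 = 4; q_2 = 2; t_2 = 2; a_3 = 10; b_3 = 4; c_3 = 7; s_3 = 1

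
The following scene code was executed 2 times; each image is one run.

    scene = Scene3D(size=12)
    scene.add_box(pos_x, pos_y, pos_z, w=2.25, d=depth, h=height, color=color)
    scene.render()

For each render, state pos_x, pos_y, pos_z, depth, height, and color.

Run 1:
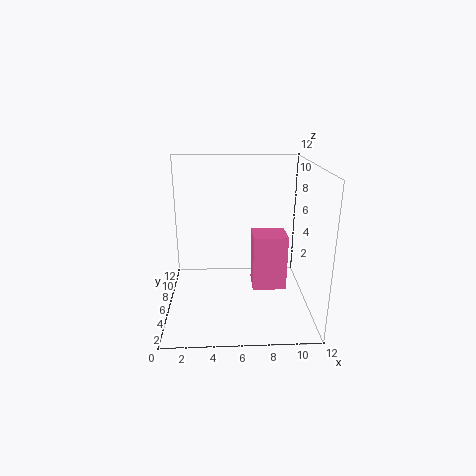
pos_x = 6.75; pos_y = 0.25; pos_z = 4.5; depth = 2; height = 3.75; color = 'hotpink'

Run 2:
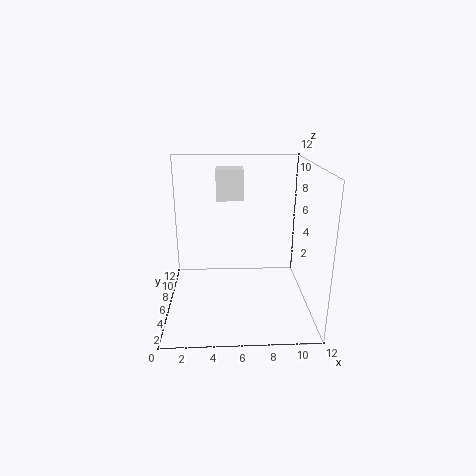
pos_x = 4.25; pos_y = 6.5; pos_z = 9; depth = 2; height = 2.5; color = 'white'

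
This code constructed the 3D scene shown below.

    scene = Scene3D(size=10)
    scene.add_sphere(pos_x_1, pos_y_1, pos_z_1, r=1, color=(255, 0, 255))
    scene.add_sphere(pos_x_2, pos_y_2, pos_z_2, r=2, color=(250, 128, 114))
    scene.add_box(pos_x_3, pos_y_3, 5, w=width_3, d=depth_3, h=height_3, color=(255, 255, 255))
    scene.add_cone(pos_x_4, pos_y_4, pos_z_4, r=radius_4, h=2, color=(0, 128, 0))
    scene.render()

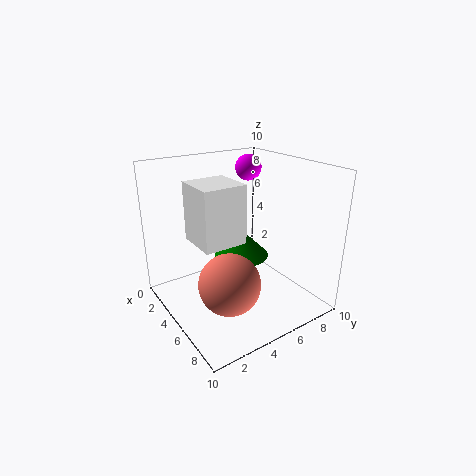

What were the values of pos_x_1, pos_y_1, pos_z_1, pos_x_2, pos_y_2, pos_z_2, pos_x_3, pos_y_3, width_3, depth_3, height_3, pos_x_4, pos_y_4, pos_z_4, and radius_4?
pos_x_1 = 2
pos_y_1 = 8
pos_z_1 = 9
pos_x_2 = 7
pos_y_2 = 3
pos_z_2 = 3
pos_x_3 = 3
pos_y_3 = 2
width_3 = 3
depth_3 = 3
height_3 = 4
pos_x_4 = 4
pos_y_4 = 6
pos_z_4 = 3
radius_4 = 2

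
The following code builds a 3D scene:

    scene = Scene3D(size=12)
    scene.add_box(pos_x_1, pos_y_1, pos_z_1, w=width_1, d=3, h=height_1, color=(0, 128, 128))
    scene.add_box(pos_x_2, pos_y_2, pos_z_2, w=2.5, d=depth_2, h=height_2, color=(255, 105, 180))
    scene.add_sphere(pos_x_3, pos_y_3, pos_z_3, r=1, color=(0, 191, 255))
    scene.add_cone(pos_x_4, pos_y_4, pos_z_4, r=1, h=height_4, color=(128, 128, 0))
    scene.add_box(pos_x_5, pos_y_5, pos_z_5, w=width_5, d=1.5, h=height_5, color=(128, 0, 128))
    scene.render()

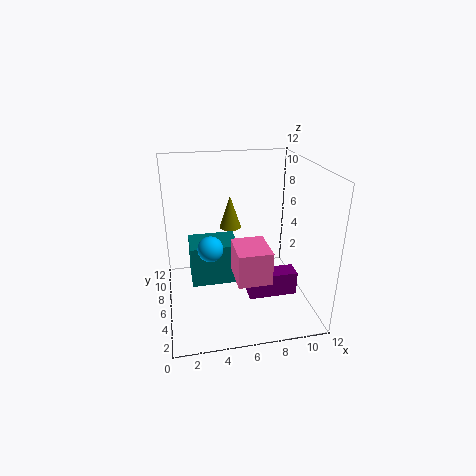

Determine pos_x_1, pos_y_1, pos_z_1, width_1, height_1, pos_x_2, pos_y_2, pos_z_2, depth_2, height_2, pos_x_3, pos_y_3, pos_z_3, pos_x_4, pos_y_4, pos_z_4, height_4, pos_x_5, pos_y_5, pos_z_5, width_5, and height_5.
pos_x_1 = 2; pos_y_1 = 5.5; pos_z_1 = 2; width_1 = 4; height_1 = 3.5; pos_x_2 = 5; pos_y_2 = 1; pos_z_2 = 4.5; depth_2 = 3; height_2 = 2.5; pos_x_3 = 3.5; pos_y_3 = 4.5; pos_z_3 = 6; pos_x_4 = 6; pos_y_4 = 9.5; pos_z_4 = 5.5; height_4 = 3; pos_x_5 = 6.5; pos_y_5 = 3.5; pos_z_5 = 1.5; width_5 = 4; height_5 = 2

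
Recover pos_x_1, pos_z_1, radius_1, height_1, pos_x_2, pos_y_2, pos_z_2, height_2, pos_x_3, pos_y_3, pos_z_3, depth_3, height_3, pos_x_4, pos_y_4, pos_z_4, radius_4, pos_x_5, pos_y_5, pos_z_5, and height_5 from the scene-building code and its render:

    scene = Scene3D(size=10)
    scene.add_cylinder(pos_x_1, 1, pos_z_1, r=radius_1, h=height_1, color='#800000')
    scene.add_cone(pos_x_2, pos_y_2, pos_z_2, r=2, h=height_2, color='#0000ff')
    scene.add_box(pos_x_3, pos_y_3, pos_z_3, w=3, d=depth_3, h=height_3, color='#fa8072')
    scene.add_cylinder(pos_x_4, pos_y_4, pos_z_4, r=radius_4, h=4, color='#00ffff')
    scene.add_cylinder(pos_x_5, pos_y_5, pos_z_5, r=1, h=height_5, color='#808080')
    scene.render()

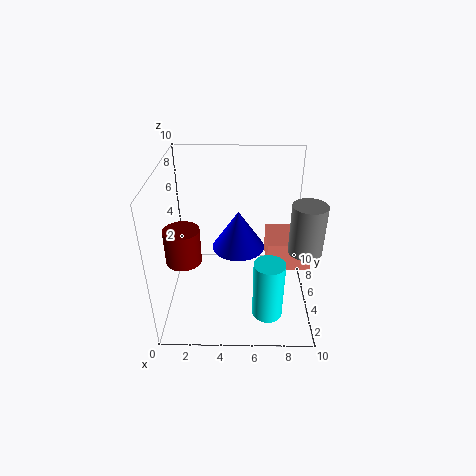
pos_x_1 = 2, pos_z_1 = 6, radius_1 = 1, height_1 = 2, pos_x_2 = 5, pos_y_2 = 7, pos_z_2 = 3, height_2 = 3, pos_x_3 = 7, pos_y_3 = 4, pos_z_3 = 3, depth_3 = 3, height_3 = 2, pos_x_4 = 7, pos_y_4 = 2, pos_z_4 = 1, radius_4 = 1, pos_x_5 = 9, pos_y_5 = 2, pos_z_5 = 6, height_5 = 3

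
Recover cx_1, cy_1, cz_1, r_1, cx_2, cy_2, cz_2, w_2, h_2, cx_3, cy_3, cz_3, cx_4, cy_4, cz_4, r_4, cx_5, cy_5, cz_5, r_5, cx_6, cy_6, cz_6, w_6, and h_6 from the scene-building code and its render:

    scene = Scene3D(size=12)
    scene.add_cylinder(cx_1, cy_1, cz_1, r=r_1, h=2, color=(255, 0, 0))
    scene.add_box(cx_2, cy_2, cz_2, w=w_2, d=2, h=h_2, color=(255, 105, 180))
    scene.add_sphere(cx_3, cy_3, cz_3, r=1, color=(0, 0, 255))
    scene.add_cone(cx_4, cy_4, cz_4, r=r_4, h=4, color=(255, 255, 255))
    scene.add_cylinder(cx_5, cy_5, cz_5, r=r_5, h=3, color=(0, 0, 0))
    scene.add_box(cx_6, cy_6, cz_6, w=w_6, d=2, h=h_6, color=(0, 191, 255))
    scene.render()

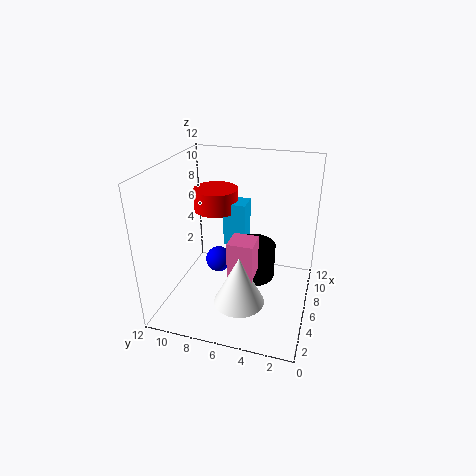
cx_1 = 9, cy_1 = 9, cz_1 = 7, r_1 = 2, cx_2 = 3, cy_2 = 4, cz_2 = 4, w_2 = 2, h_2 = 3, cx_3 = 4, cy_3 = 7, cz_3 = 5, cx_4 = 3, cy_4 = 5, cz_4 = 2, r_4 = 2, cx_5 = 7, cy_5 = 5, cz_5 = 2, r_5 = 2, cx_6 = 8, cy_6 = 6, cz_6 = 4, w_6 = 2, h_6 = 4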